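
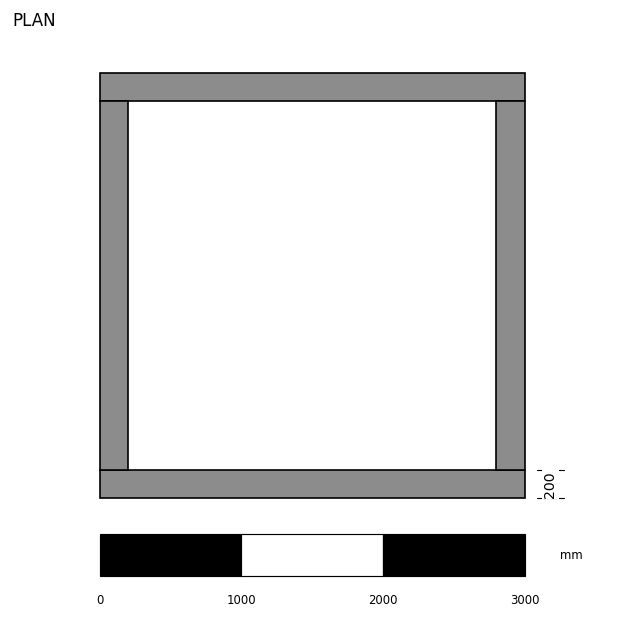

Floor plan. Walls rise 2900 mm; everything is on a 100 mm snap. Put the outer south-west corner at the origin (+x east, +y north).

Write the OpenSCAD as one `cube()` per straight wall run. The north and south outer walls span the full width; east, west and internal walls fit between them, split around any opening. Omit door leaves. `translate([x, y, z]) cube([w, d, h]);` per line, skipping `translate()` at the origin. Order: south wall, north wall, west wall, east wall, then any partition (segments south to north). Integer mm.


cube([3000, 200, 2900]);
translate([0, 2800, 0]) cube([3000, 200, 2900]);
translate([0, 200, 0]) cube([200, 2600, 2900]);
translate([2800, 200, 0]) cube([200, 2600, 2900]);


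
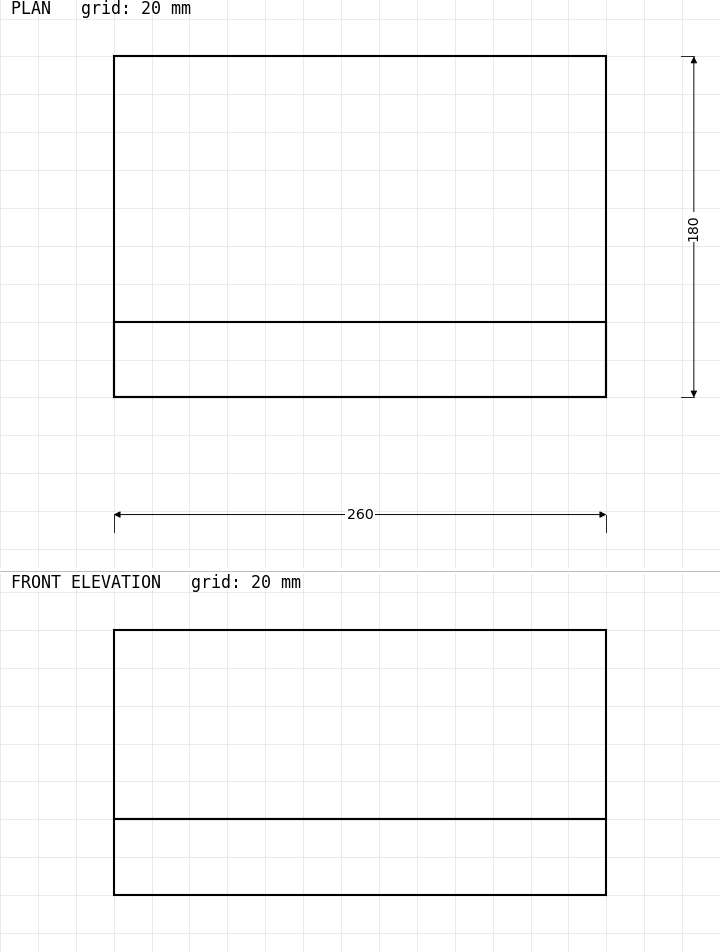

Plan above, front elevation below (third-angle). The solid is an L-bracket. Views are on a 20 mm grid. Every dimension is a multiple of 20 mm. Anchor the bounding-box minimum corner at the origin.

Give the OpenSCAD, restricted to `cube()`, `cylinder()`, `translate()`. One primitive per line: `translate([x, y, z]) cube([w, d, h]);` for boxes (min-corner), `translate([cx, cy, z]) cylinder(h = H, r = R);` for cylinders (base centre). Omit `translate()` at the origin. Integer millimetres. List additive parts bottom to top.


cube([260, 180, 40]);
translate([0, 0, 40]) cube([260, 40, 100]);


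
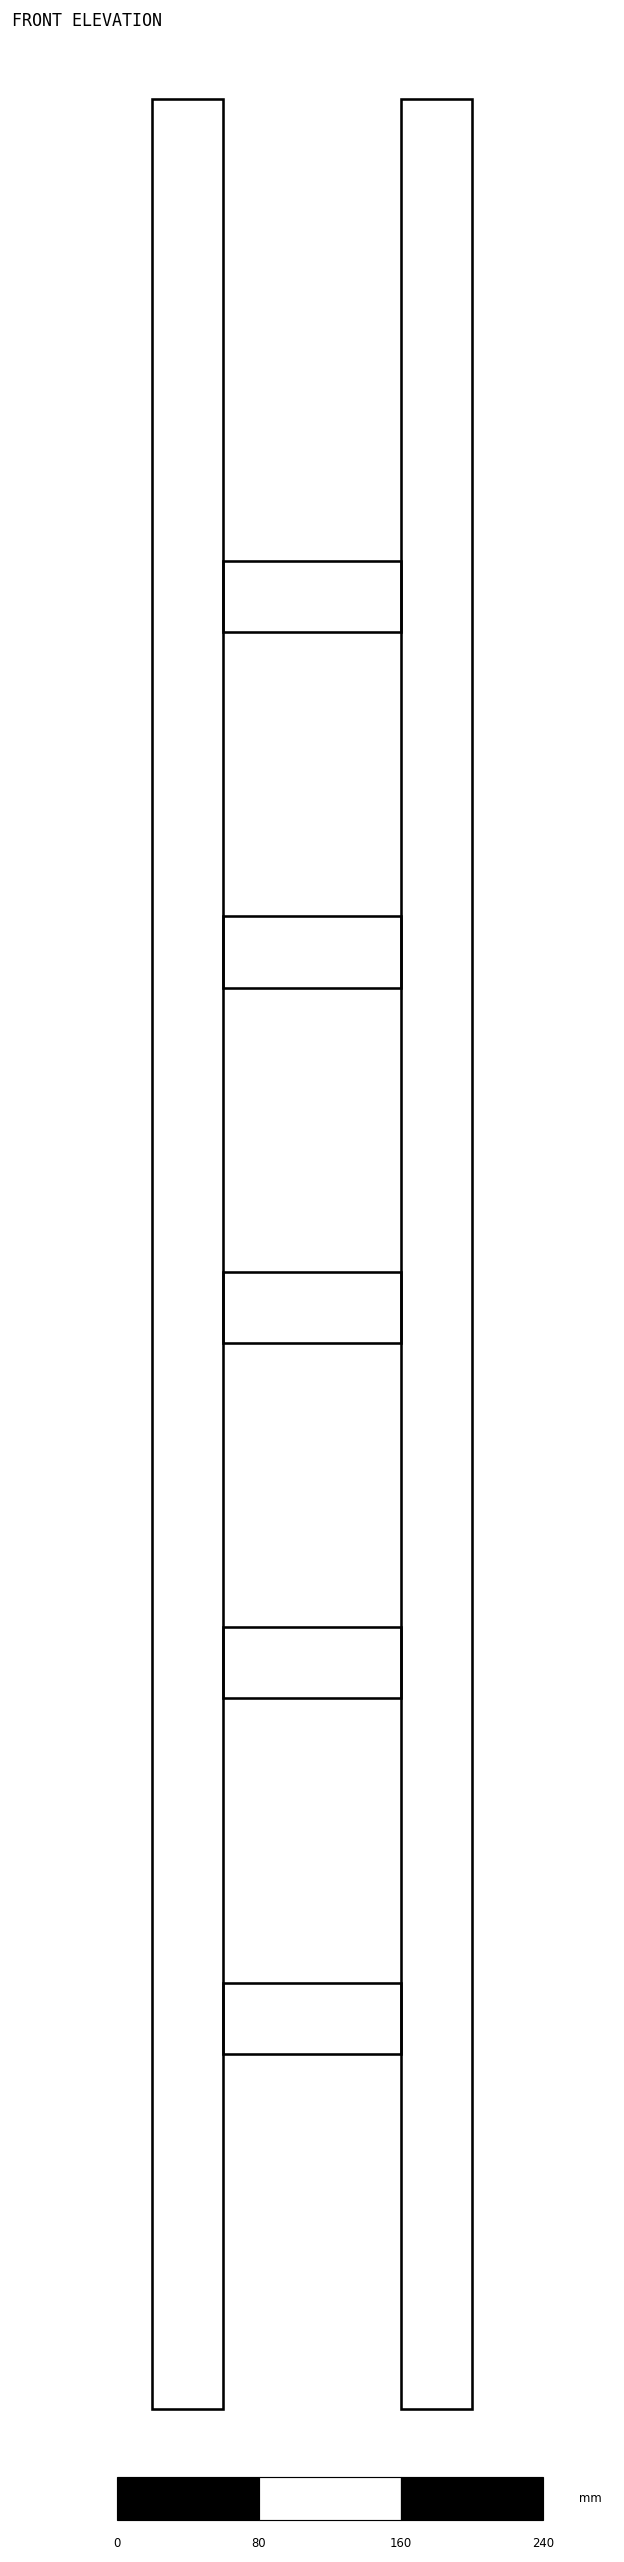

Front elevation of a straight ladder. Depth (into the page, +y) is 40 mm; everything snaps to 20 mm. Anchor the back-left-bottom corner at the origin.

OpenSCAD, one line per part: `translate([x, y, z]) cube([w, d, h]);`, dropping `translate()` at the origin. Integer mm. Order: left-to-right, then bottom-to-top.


cube([40, 40, 1300]);
translate([40, 0, 200]) cube([100, 40, 40]);
translate([40, 0, 400]) cube([100, 40, 40]);
translate([40, 0, 600]) cube([100, 40, 40]);
translate([40, 0, 800]) cube([100, 40, 40]);
translate([40, 0, 1000]) cube([100, 40, 40]);
translate([140, 0, 0]) cube([40, 40, 1300]);


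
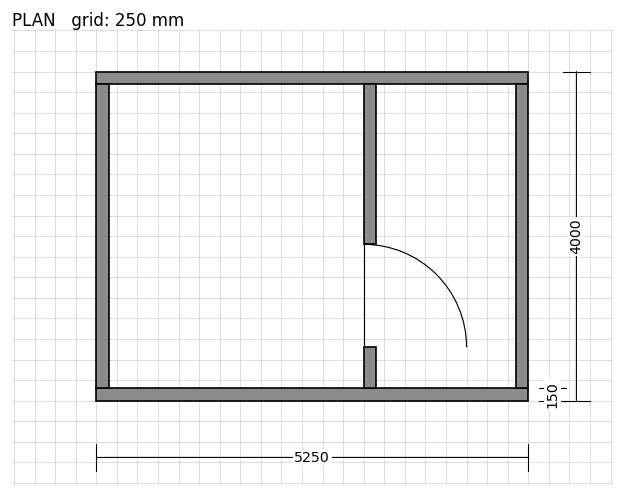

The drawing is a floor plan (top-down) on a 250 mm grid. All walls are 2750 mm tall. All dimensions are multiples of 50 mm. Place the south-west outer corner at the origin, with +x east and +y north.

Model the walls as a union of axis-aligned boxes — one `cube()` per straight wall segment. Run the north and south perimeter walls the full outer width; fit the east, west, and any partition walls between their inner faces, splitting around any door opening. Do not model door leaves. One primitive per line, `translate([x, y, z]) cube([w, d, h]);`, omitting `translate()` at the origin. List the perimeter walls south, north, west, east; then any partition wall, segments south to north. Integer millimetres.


cube([5250, 150, 2750]);
translate([0, 3850, 0]) cube([5250, 150, 2750]);
translate([0, 150, 0]) cube([150, 3700, 2750]);
translate([5100, 150, 0]) cube([150, 3700, 2750]);
translate([3250, 150, 0]) cube([150, 500, 2750]);
translate([3250, 1900, 0]) cube([150, 1950, 2750]);


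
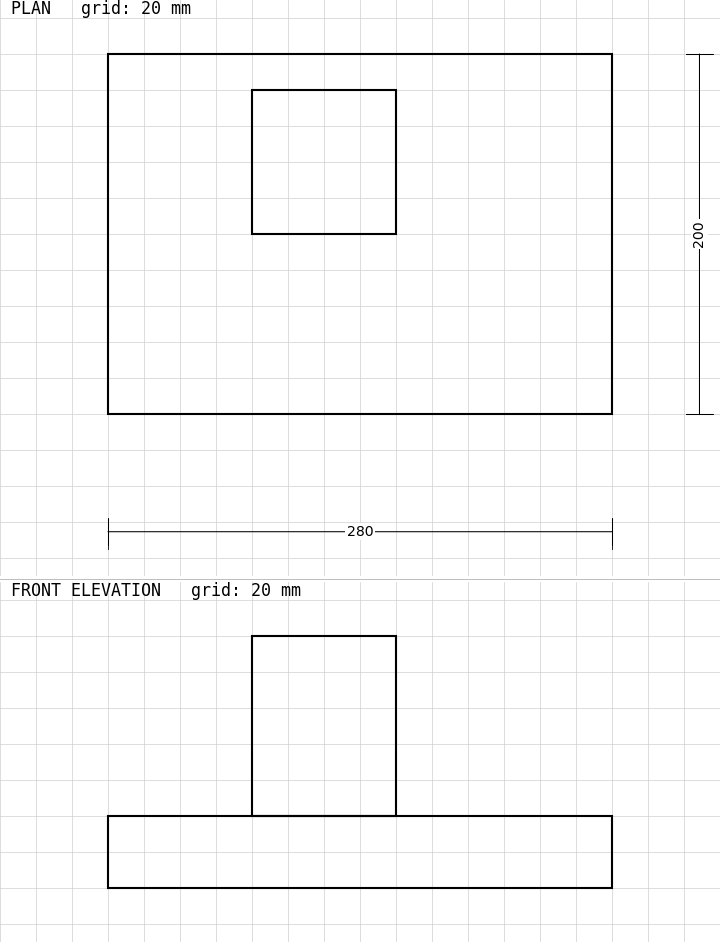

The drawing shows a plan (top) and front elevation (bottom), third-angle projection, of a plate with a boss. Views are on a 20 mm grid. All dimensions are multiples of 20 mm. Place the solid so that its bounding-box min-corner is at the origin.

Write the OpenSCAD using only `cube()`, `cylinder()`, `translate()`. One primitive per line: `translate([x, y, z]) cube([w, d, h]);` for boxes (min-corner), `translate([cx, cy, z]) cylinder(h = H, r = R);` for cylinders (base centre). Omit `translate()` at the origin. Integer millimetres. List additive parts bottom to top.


cube([280, 200, 40]);
translate([80, 100, 40]) cube([80, 80, 100]);


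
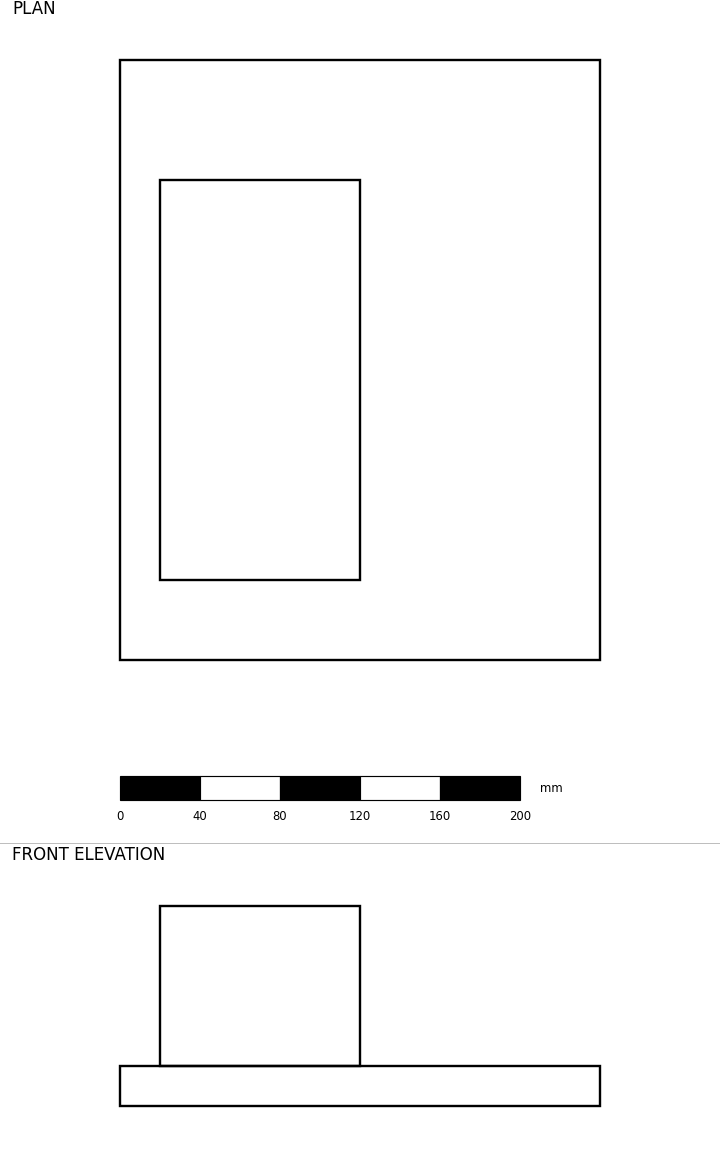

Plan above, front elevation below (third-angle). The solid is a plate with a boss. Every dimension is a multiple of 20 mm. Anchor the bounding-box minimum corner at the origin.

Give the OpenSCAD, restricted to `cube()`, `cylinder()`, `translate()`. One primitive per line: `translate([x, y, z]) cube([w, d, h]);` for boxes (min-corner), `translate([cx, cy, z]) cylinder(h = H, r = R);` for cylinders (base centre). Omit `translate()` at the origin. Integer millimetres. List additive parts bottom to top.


cube([240, 300, 20]);
translate([20, 40, 20]) cube([100, 200, 80]);


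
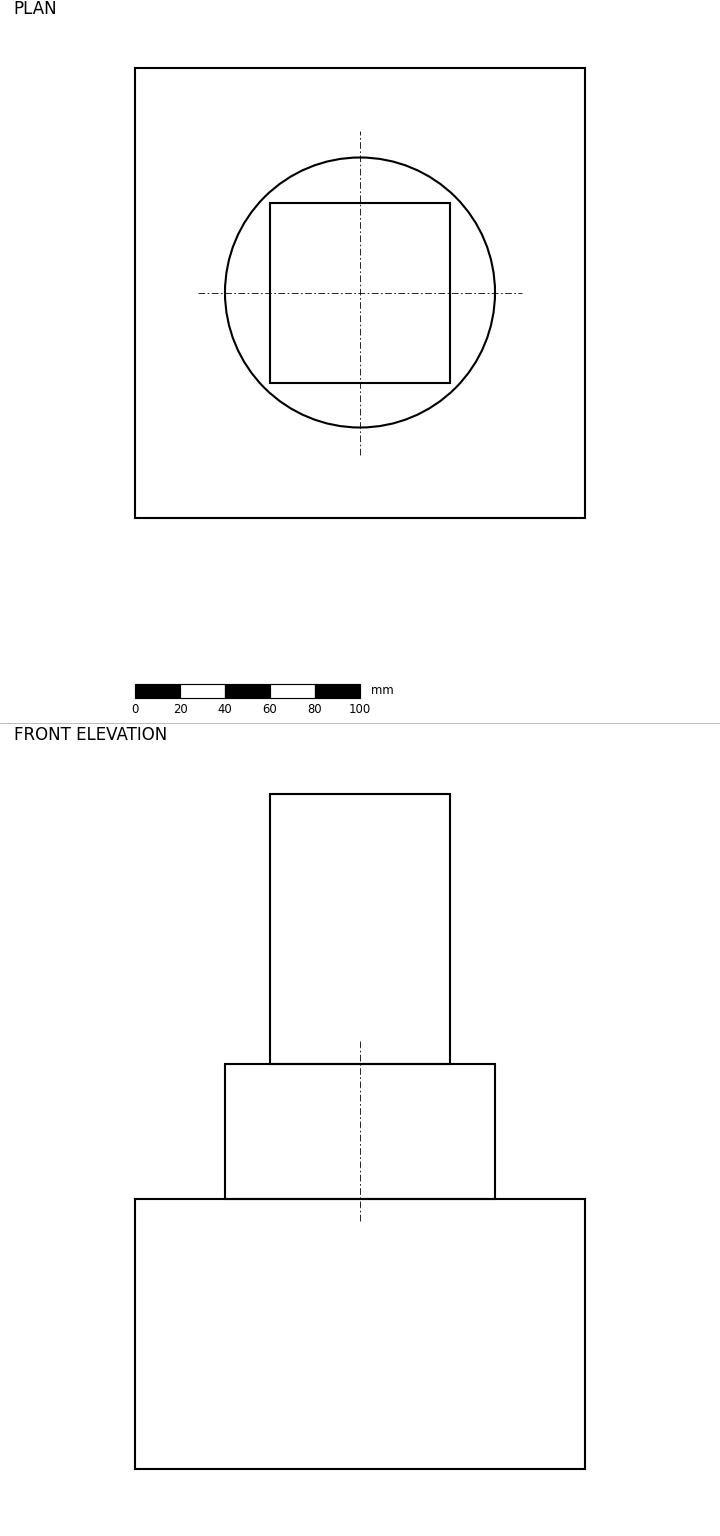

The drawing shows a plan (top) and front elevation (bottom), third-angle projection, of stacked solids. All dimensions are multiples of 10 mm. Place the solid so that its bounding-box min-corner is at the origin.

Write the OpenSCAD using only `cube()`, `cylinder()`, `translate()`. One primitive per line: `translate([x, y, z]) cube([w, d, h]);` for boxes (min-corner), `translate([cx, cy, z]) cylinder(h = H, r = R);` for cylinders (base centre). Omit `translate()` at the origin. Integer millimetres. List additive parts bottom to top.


cube([200, 200, 120]);
translate([100, 100, 120]) cylinder(h = 60, r = 60);
translate([60, 60, 180]) cube([80, 80, 120]);


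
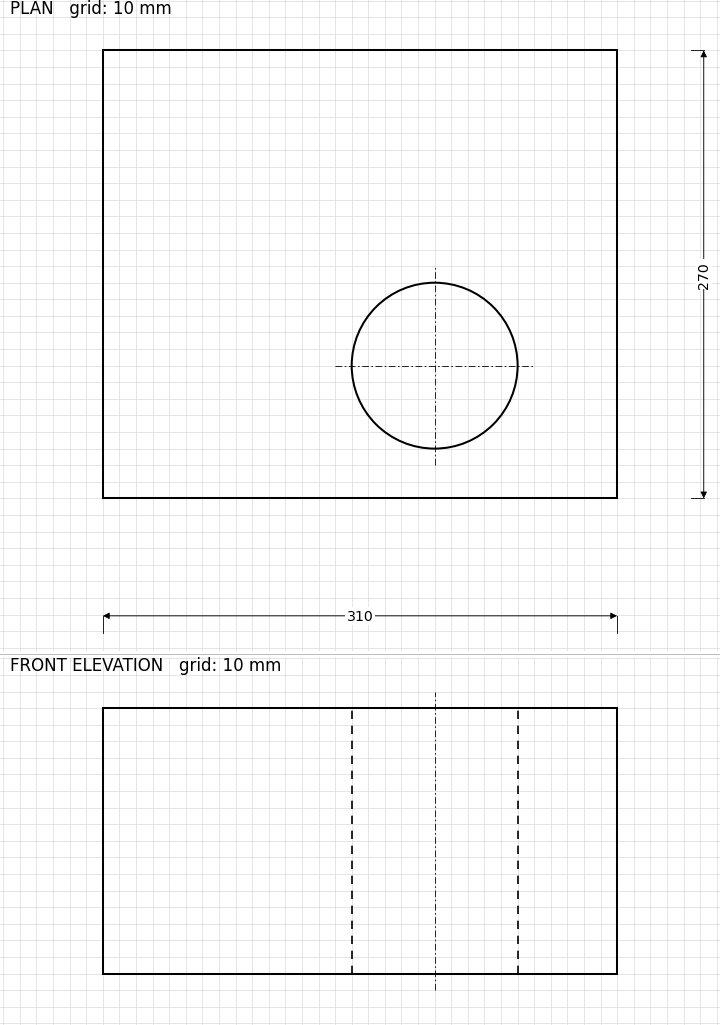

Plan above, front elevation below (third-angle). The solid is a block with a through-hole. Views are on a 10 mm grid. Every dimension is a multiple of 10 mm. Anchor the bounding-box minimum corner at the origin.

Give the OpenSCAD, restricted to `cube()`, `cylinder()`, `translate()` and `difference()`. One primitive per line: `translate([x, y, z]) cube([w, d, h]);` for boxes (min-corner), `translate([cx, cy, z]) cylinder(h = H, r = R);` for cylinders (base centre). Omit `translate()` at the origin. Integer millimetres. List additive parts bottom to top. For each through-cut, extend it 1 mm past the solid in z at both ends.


difference() {
  cube([310, 270, 160]);
  translate([200, 80, -1]) cylinder(h = 162, r = 50);
}


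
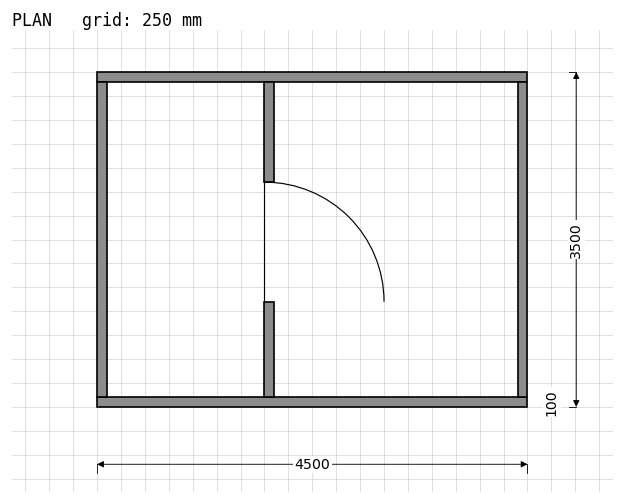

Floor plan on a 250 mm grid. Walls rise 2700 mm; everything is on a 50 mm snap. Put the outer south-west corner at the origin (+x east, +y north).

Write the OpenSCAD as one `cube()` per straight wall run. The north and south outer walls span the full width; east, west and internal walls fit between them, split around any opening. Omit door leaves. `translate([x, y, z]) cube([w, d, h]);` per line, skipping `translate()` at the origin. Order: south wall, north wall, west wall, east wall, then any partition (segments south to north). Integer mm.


cube([4500, 100, 2700]);
translate([0, 3400, 0]) cube([4500, 100, 2700]);
translate([0, 100, 0]) cube([100, 3300, 2700]);
translate([4400, 100, 0]) cube([100, 3300, 2700]);
translate([1750, 100, 0]) cube([100, 1000, 2700]);
translate([1750, 2350, 0]) cube([100, 1050, 2700]);


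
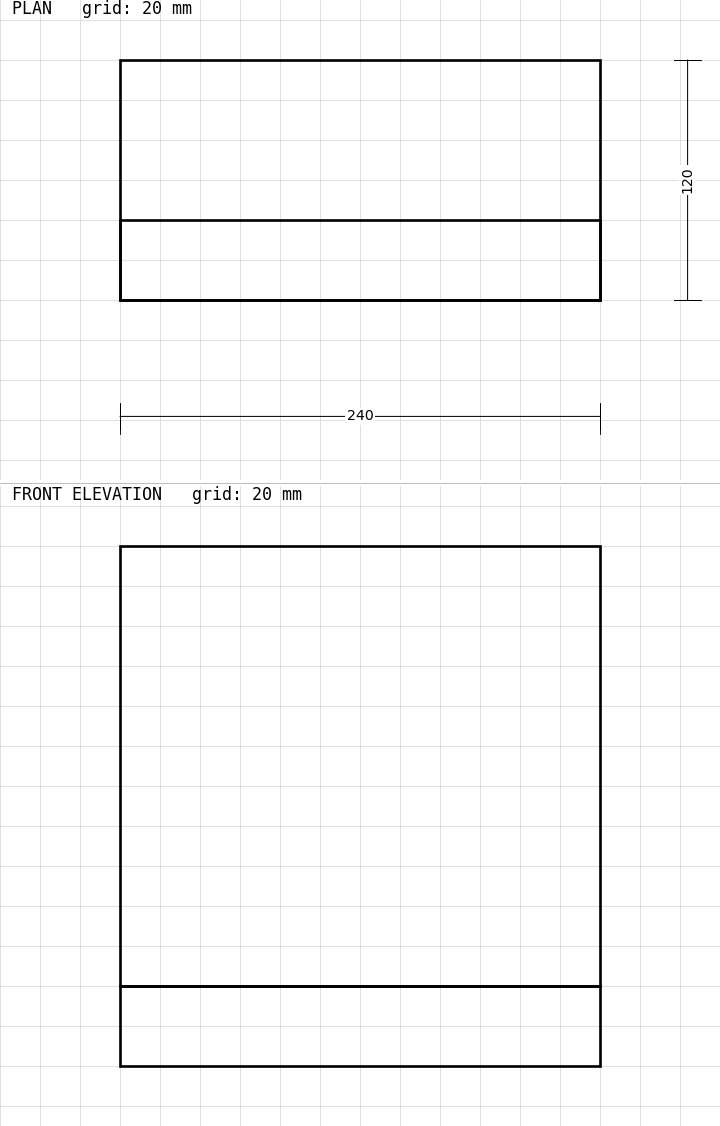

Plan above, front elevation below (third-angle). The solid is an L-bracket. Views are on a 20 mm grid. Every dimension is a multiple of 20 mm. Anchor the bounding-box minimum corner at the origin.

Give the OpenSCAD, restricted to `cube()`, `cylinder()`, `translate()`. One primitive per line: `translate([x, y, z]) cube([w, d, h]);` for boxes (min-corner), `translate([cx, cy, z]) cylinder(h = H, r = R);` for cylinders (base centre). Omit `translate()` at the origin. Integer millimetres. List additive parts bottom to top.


cube([240, 120, 40]);
translate([0, 0, 40]) cube([240, 40, 220]);


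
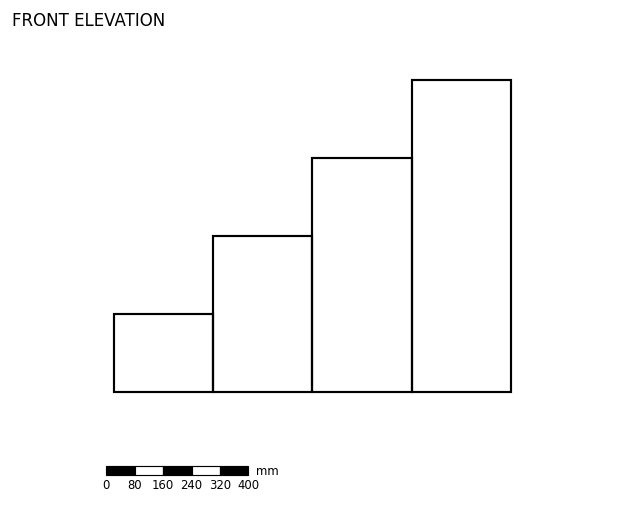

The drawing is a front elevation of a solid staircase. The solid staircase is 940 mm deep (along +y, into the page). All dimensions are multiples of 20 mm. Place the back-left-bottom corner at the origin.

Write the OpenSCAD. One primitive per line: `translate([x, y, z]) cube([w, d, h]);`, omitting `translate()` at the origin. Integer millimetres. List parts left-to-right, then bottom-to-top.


cube([280, 940, 220]);
translate([280, 0, 0]) cube([280, 940, 440]);
translate([560, 0, 0]) cube([280, 940, 660]);
translate([840, 0, 0]) cube([280, 940, 880]);


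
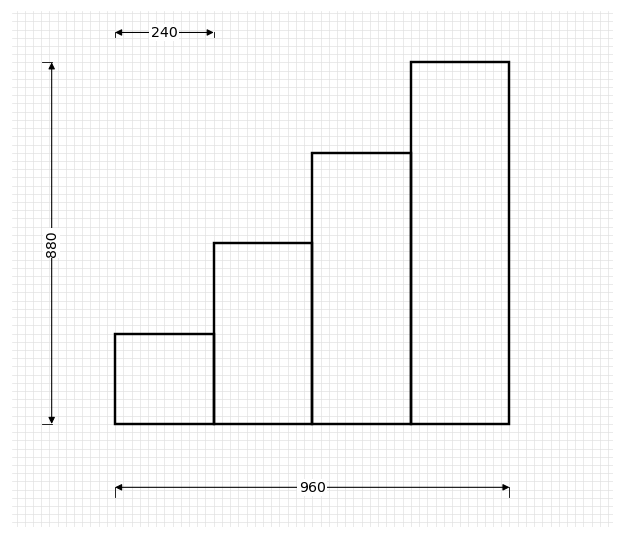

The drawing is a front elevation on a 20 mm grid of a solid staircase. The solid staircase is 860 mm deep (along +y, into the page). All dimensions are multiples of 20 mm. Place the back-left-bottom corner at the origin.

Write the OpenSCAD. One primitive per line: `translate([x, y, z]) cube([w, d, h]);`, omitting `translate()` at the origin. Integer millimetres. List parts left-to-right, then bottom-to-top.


cube([240, 860, 220]);
translate([240, 0, 0]) cube([240, 860, 440]);
translate([480, 0, 0]) cube([240, 860, 660]);
translate([720, 0, 0]) cube([240, 860, 880]);


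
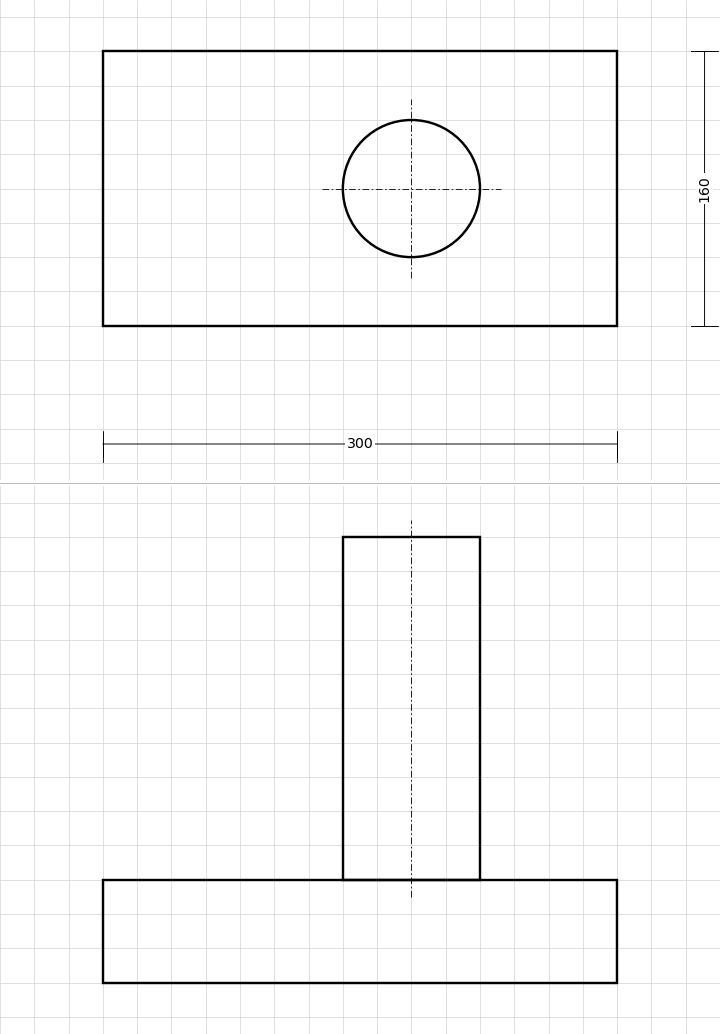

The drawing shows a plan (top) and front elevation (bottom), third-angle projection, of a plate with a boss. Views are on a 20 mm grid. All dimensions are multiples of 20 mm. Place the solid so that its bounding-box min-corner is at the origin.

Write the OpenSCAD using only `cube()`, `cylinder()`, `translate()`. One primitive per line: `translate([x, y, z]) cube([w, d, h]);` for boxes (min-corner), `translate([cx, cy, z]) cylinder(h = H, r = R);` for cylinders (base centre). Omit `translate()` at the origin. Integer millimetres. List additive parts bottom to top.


cube([300, 160, 60]);
translate([180, 80, 60]) cylinder(h = 200, r = 40);


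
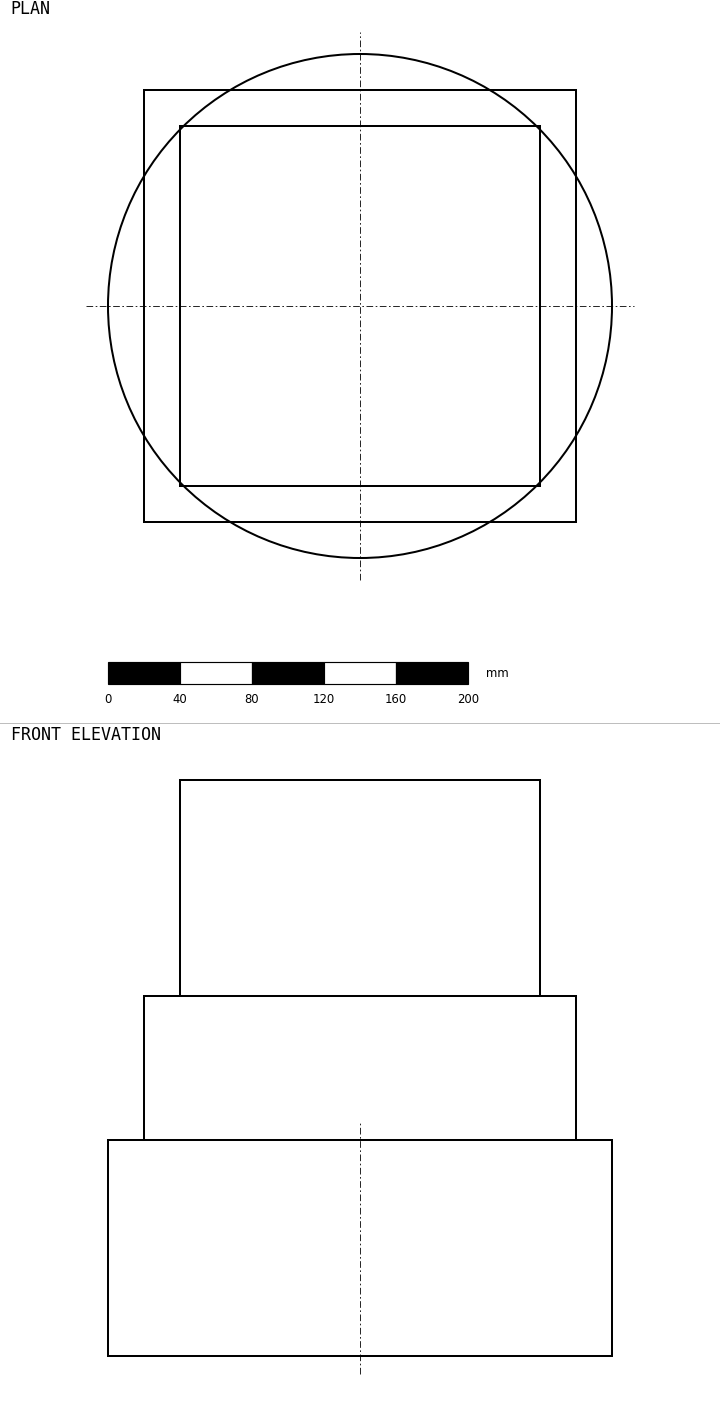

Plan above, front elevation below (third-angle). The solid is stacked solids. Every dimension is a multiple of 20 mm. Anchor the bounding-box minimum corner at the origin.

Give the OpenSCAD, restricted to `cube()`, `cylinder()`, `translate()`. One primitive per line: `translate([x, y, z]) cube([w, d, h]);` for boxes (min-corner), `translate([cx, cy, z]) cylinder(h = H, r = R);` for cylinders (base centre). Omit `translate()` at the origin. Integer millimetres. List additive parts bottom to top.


translate([140, 140, 0]) cylinder(h = 120, r = 140);
translate([20, 20, 120]) cube([240, 240, 80]);
translate([40, 40, 200]) cube([200, 200, 120]);


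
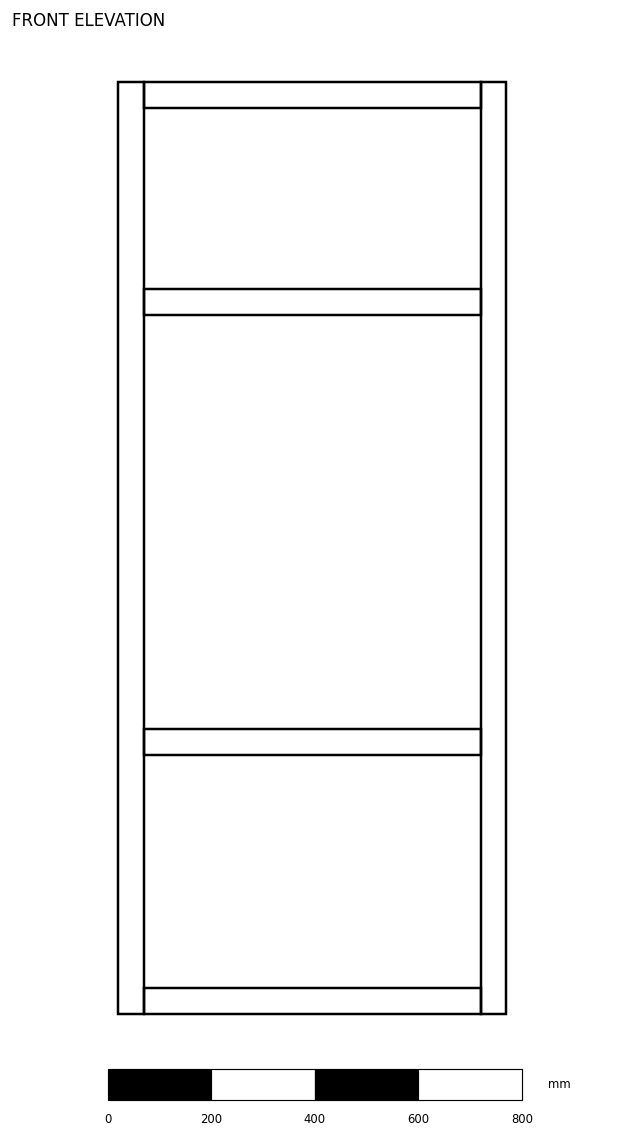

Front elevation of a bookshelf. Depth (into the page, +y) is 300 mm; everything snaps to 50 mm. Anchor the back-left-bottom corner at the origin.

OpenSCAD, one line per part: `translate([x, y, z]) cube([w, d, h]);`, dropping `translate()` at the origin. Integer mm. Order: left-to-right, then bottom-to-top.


cube([50, 300, 1800]);
translate([50, 0, 0]) cube([650, 300, 50]);
translate([50, 0, 500]) cube([650, 300, 50]);
translate([50, 0, 1350]) cube([650, 300, 50]);
translate([50, 0, 1750]) cube([650, 300, 50]);
translate([700, 0, 0]) cube([50, 300, 1800]);


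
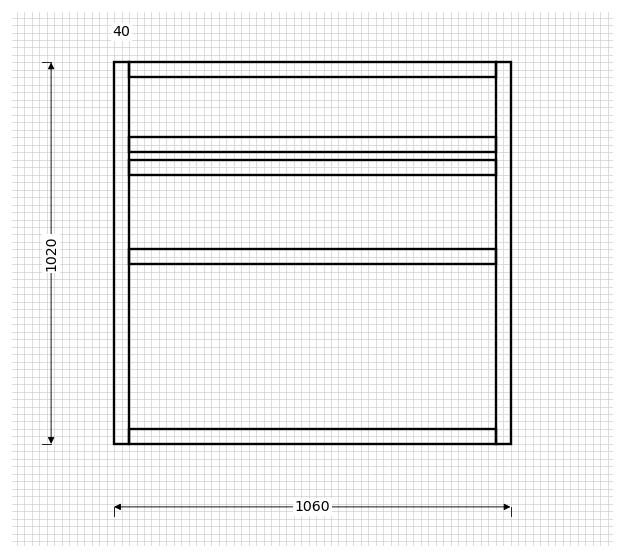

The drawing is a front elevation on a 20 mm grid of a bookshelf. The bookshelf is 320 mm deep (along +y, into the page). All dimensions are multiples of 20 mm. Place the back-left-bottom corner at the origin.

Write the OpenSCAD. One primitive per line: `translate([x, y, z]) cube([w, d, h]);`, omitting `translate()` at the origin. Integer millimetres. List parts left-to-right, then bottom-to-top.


cube([40, 320, 1020]);
translate([40, 0, 0]) cube([980, 320, 40]);
translate([40, 0, 480]) cube([980, 320, 40]);
translate([40, 0, 720]) cube([980, 320, 40]);
translate([40, 0, 780]) cube([980, 320, 40]);
translate([40, 0, 980]) cube([980, 320, 40]);
translate([1020, 0, 0]) cube([40, 320, 1020]);


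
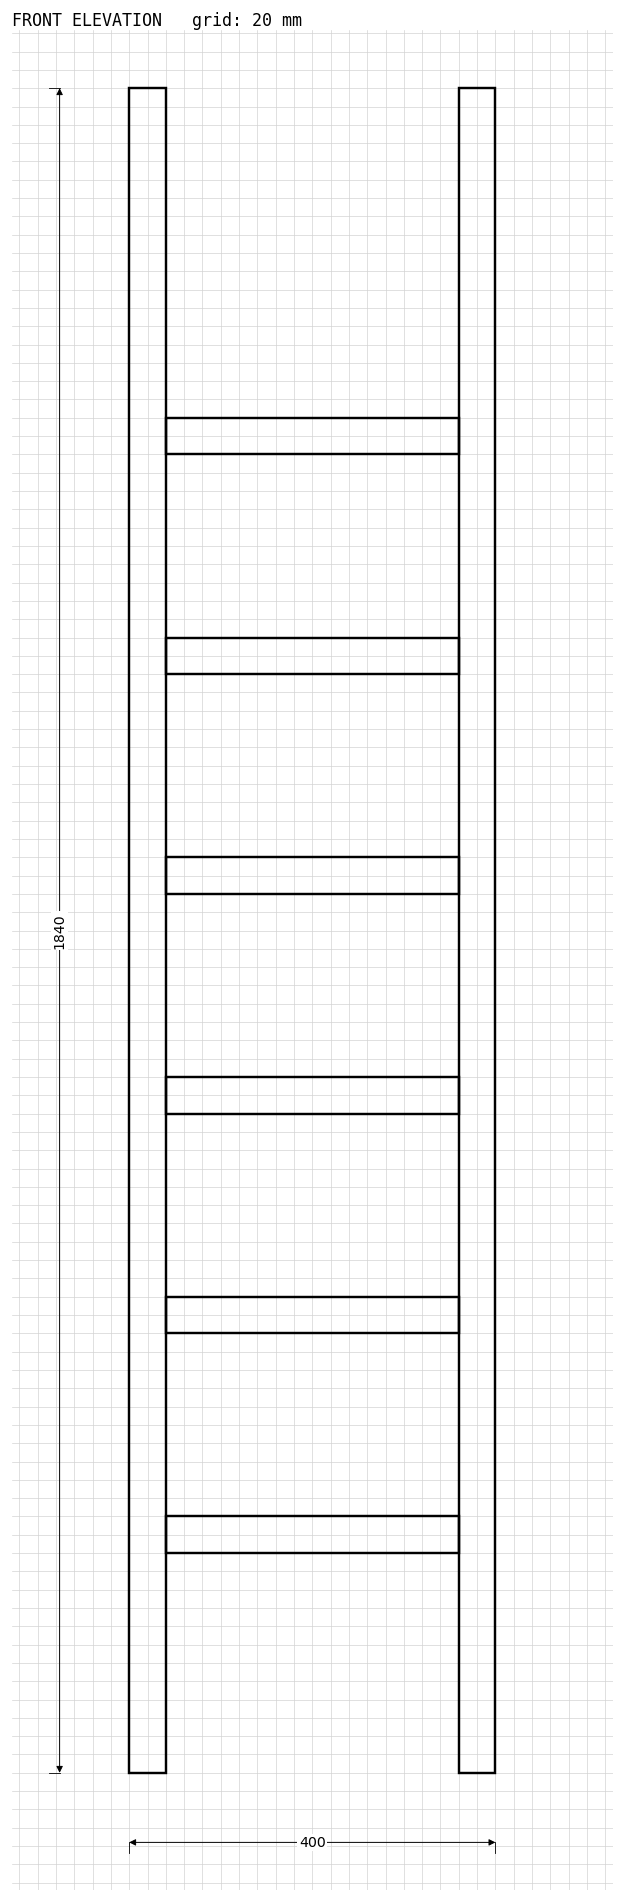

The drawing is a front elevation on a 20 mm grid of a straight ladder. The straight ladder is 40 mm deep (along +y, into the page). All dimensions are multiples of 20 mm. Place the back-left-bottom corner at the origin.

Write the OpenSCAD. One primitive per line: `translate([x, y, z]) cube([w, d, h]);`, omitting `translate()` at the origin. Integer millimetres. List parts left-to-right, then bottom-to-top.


cube([40, 40, 1840]);
translate([40, 0, 240]) cube([320, 40, 40]);
translate([40, 0, 480]) cube([320, 40, 40]);
translate([40, 0, 720]) cube([320, 40, 40]);
translate([40, 0, 960]) cube([320, 40, 40]);
translate([40, 0, 1200]) cube([320, 40, 40]);
translate([40, 0, 1440]) cube([320, 40, 40]);
translate([360, 0, 0]) cube([40, 40, 1840]);


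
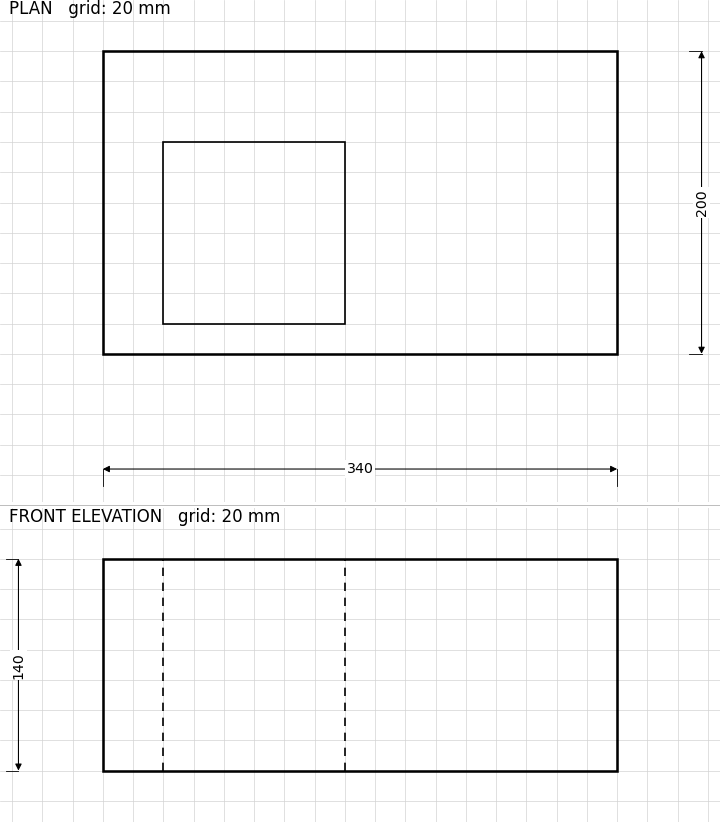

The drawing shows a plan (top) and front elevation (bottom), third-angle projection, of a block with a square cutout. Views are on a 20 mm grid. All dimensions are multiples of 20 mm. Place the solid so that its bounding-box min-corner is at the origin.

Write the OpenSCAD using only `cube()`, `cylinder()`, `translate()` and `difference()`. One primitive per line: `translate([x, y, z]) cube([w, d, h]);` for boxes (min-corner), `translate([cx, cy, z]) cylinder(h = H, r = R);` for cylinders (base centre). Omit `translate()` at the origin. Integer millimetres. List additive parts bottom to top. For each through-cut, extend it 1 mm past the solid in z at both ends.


difference() {
  cube([340, 200, 140]);
  translate([40, 20, -1]) cube([120, 120, 142]);
}


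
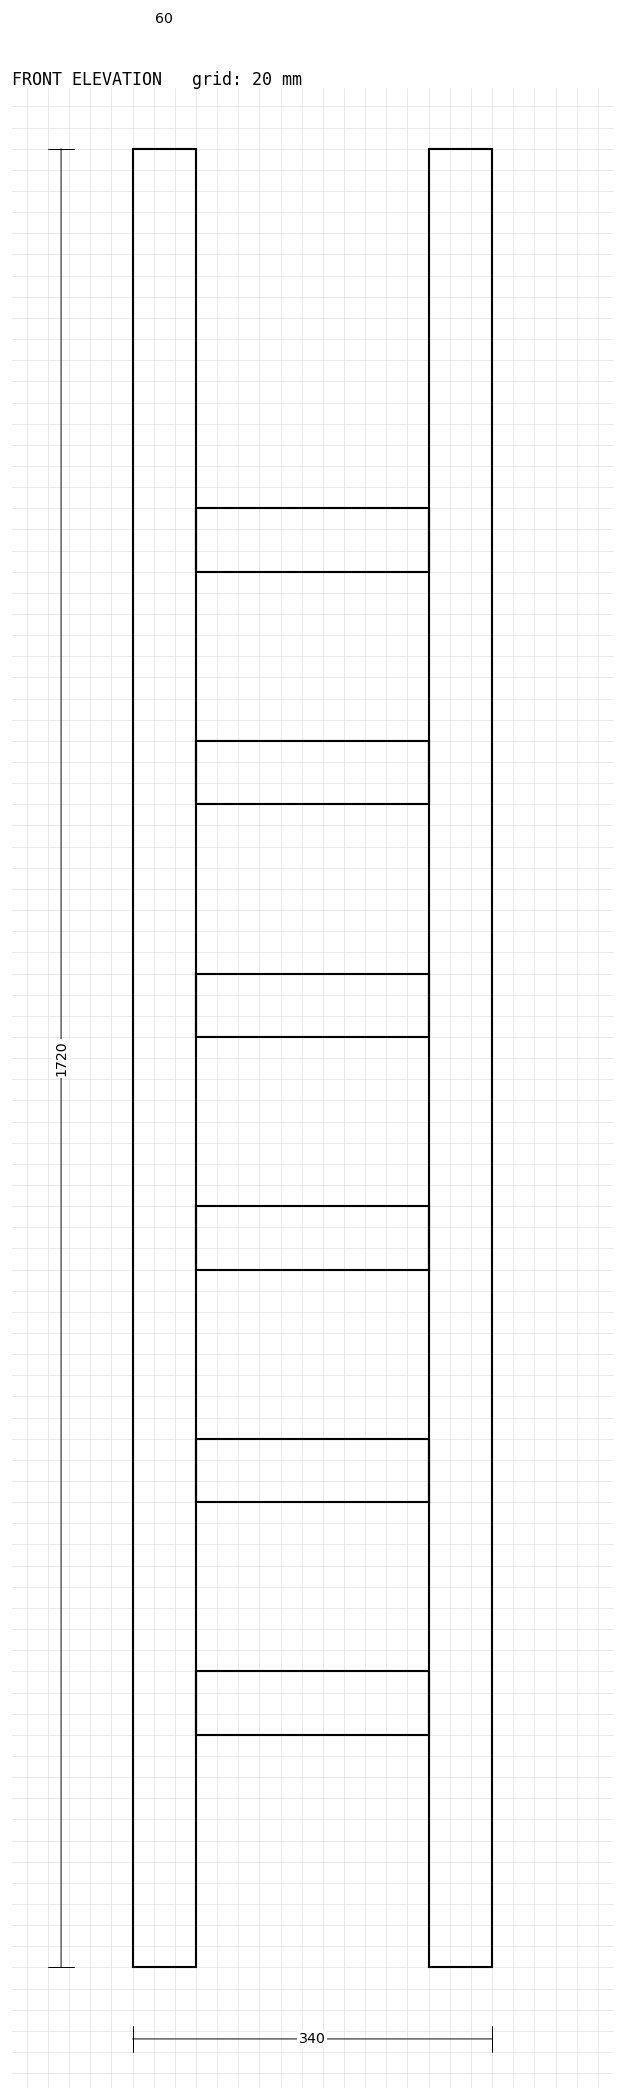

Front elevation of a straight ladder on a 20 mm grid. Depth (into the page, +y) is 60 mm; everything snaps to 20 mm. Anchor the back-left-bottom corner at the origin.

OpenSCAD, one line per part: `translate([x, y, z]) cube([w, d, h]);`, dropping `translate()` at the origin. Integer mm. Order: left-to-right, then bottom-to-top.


cube([60, 60, 1720]);
translate([60, 0, 220]) cube([220, 60, 60]);
translate([60, 0, 440]) cube([220, 60, 60]);
translate([60, 0, 660]) cube([220, 60, 60]);
translate([60, 0, 880]) cube([220, 60, 60]);
translate([60, 0, 1100]) cube([220, 60, 60]);
translate([60, 0, 1320]) cube([220, 60, 60]);
translate([280, 0, 0]) cube([60, 60, 1720]);


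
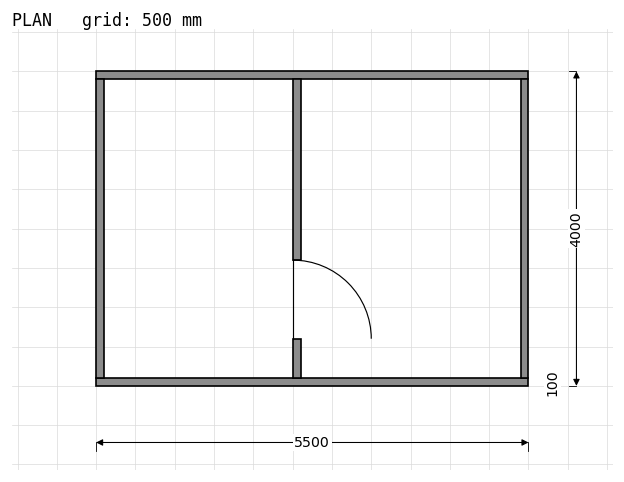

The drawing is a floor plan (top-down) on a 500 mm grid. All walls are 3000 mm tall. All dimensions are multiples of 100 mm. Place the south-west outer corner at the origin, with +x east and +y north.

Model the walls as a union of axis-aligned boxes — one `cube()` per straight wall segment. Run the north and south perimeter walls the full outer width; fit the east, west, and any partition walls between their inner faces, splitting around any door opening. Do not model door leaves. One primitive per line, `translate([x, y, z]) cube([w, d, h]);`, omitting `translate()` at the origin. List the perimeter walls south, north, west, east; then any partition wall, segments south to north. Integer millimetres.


cube([5500, 100, 3000]);
translate([0, 3900, 0]) cube([5500, 100, 3000]);
translate([0, 100, 0]) cube([100, 3800, 3000]);
translate([5400, 100, 0]) cube([100, 3800, 3000]);
translate([2500, 100, 0]) cube([100, 500, 3000]);
translate([2500, 1600, 0]) cube([100, 2300, 3000]);


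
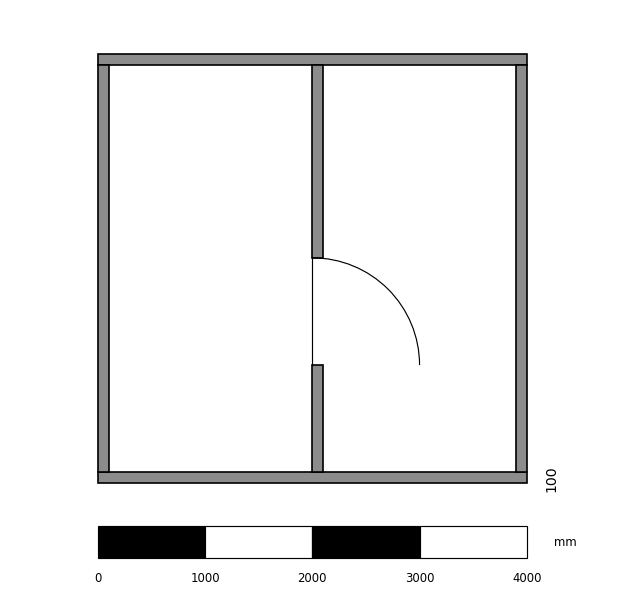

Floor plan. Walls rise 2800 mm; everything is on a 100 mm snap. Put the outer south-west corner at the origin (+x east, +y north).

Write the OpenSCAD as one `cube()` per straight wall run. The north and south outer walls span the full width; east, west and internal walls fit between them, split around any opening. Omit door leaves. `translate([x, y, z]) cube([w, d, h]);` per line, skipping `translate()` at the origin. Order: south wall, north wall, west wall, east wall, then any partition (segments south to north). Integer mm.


cube([4000, 100, 2800]);
translate([0, 3900, 0]) cube([4000, 100, 2800]);
translate([0, 100, 0]) cube([100, 3800, 2800]);
translate([3900, 100, 0]) cube([100, 3800, 2800]);
translate([2000, 100, 0]) cube([100, 1000, 2800]);
translate([2000, 2100, 0]) cube([100, 1800, 2800]);


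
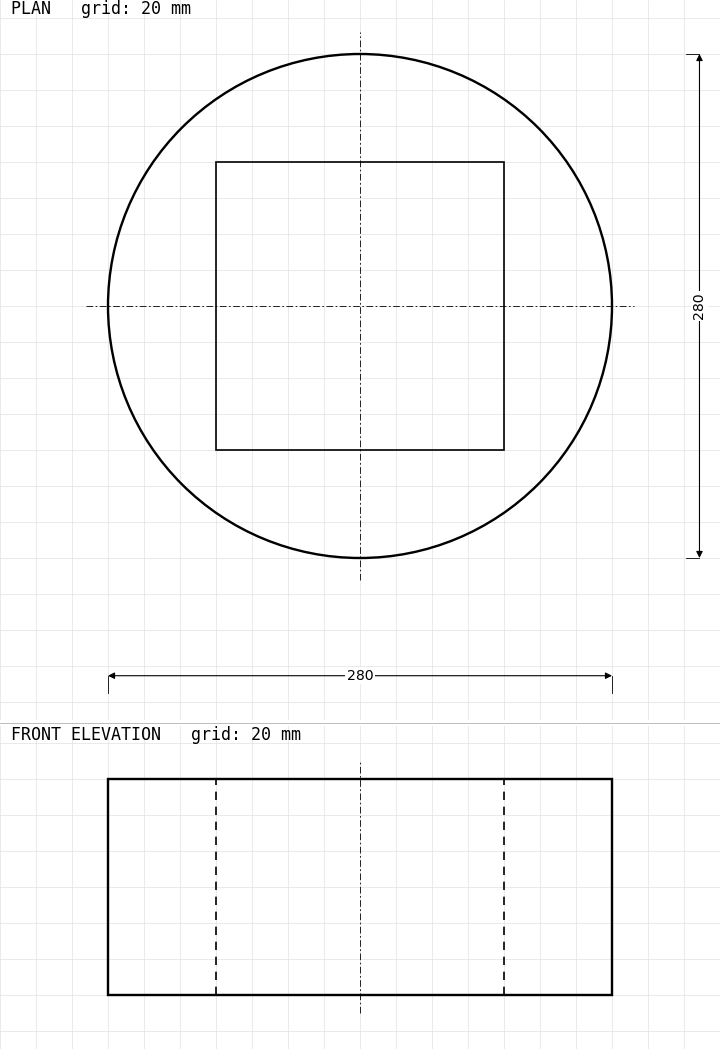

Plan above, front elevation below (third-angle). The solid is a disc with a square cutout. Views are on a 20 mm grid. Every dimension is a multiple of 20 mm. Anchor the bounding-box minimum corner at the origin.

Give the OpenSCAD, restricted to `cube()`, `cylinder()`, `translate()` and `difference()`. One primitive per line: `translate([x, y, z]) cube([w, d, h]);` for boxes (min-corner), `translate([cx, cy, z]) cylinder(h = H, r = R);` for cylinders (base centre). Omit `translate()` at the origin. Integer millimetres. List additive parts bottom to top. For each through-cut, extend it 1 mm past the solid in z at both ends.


difference() {
  translate([140, 140, 0]) cylinder(h = 120, r = 140);
  translate([60, 60, -1]) cube([160, 160, 122]);
}


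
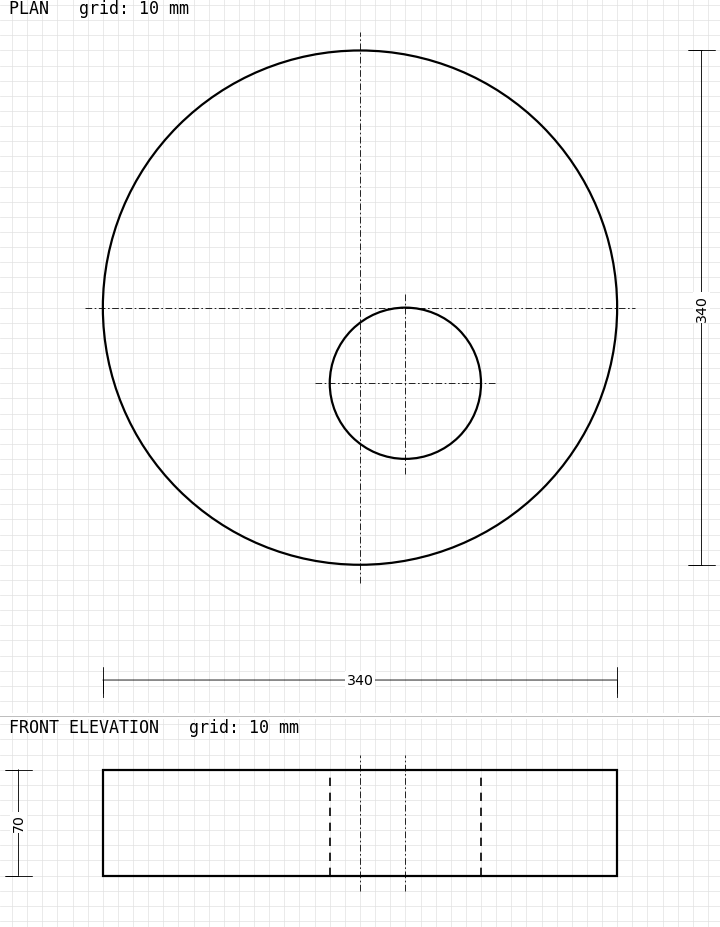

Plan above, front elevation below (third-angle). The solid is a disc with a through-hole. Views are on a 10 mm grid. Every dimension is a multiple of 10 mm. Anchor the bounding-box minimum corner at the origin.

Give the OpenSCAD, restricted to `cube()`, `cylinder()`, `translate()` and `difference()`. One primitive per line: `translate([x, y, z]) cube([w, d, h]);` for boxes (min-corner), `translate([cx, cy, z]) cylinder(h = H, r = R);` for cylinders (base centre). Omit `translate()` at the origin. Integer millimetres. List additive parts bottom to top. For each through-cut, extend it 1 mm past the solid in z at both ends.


difference() {
  translate([170, 170, 0]) cylinder(h = 70, r = 170);
  translate([200, 120, -1]) cylinder(h = 72, r = 50);
}


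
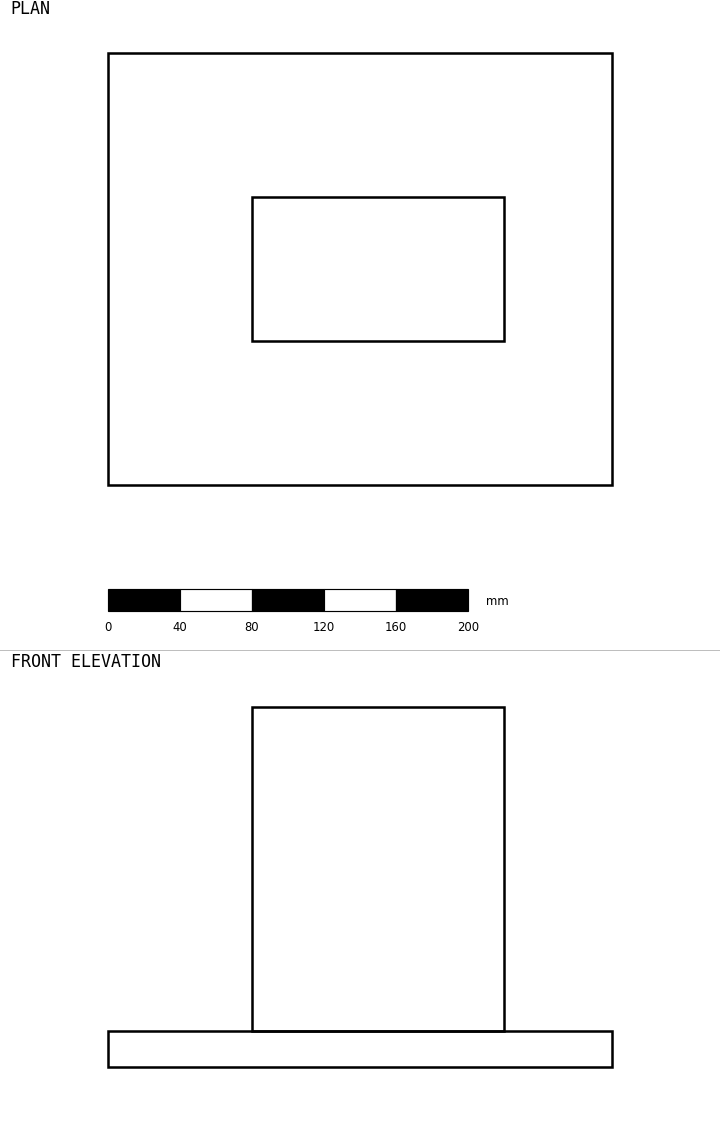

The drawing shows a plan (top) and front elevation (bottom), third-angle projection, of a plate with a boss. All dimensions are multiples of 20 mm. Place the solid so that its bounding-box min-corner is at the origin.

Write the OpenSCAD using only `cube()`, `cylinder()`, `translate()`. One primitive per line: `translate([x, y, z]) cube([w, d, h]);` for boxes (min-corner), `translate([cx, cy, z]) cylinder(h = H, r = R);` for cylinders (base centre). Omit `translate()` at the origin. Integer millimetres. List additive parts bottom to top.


cube([280, 240, 20]);
translate([80, 80, 20]) cube([140, 80, 180]);


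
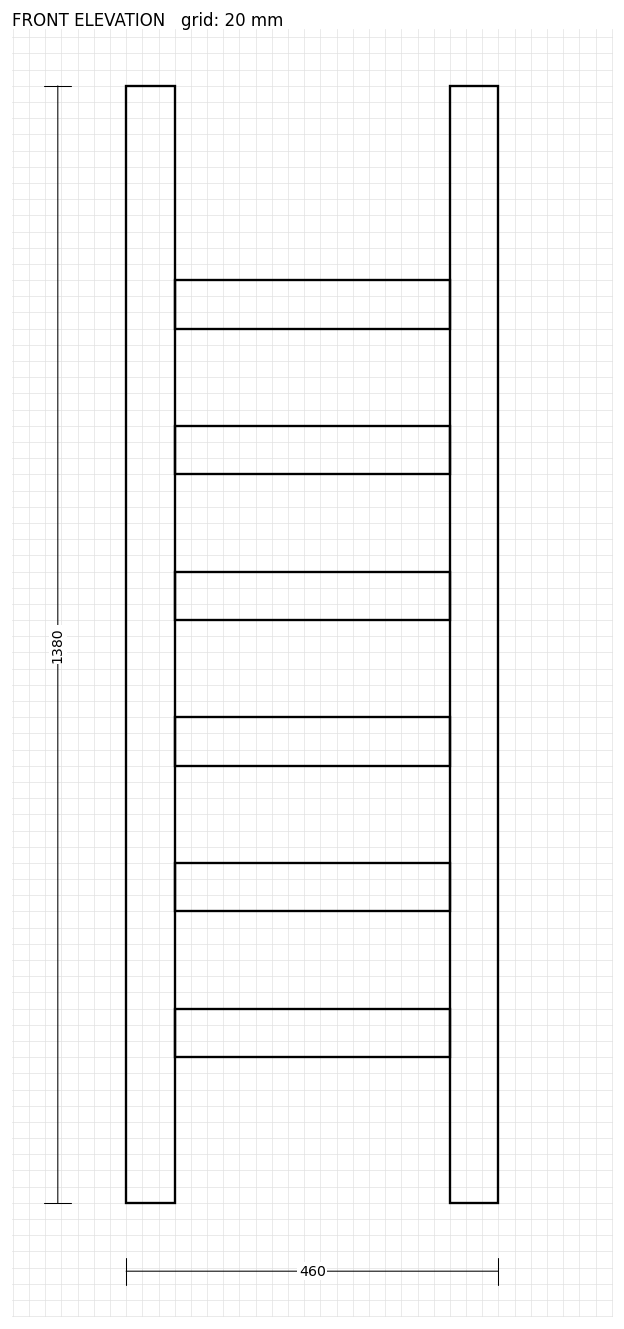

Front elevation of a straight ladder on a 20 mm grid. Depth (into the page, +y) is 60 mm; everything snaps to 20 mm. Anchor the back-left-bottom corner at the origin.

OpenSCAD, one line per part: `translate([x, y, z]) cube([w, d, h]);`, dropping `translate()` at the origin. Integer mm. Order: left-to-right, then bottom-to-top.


cube([60, 60, 1380]);
translate([60, 0, 180]) cube([340, 60, 60]);
translate([60, 0, 360]) cube([340, 60, 60]);
translate([60, 0, 540]) cube([340, 60, 60]);
translate([60, 0, 720]) cube([340, 60, 60]);
translate([60, 0, 900]) cube([340, 60, 60]);
translate([60, 0, 1080]) cube([340, 60, 60]);
translate([400, 0, 0]) cube([60, 60, 1380]);


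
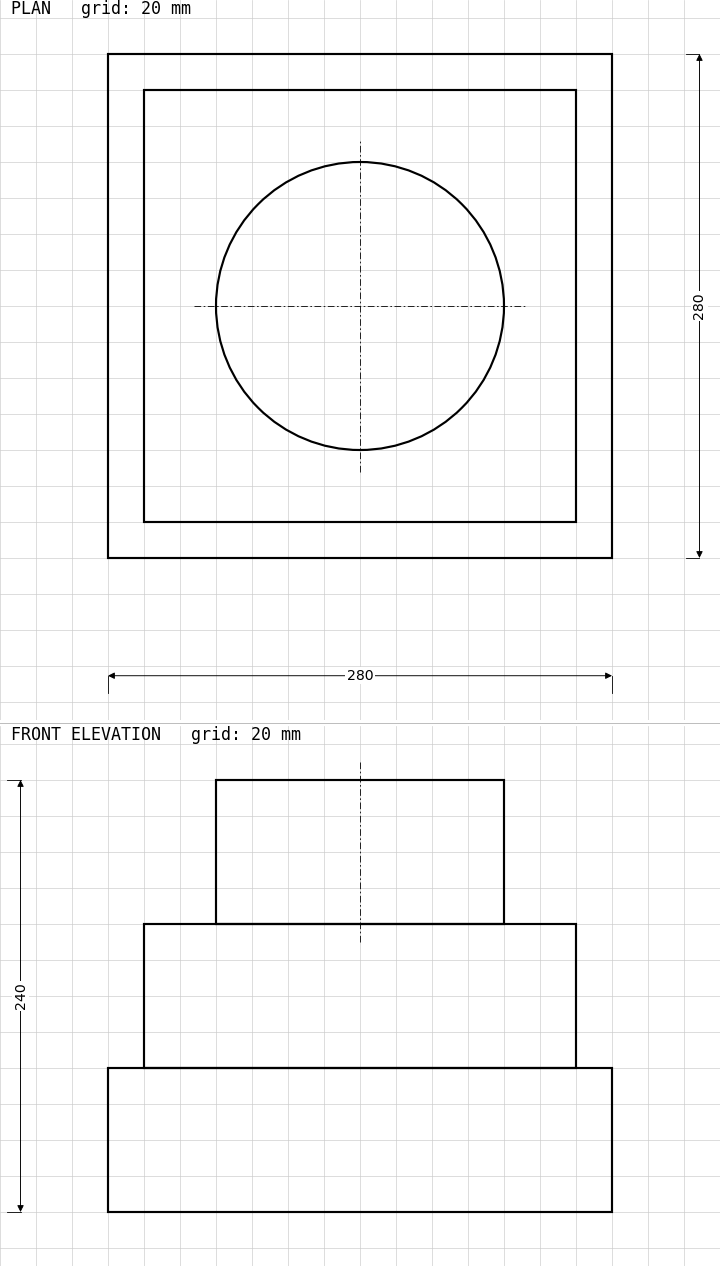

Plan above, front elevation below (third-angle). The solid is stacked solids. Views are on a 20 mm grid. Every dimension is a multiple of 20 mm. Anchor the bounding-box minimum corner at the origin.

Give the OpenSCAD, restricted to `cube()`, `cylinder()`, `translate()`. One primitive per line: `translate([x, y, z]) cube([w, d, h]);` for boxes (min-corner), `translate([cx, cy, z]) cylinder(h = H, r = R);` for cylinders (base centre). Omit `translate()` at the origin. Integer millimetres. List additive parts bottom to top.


cube([280, 280, 80]);
translate([20, 20, 80]) cube([240, 240, 80]);
translate([140, 140, 160]) cylinder(h = 80, r = 80);


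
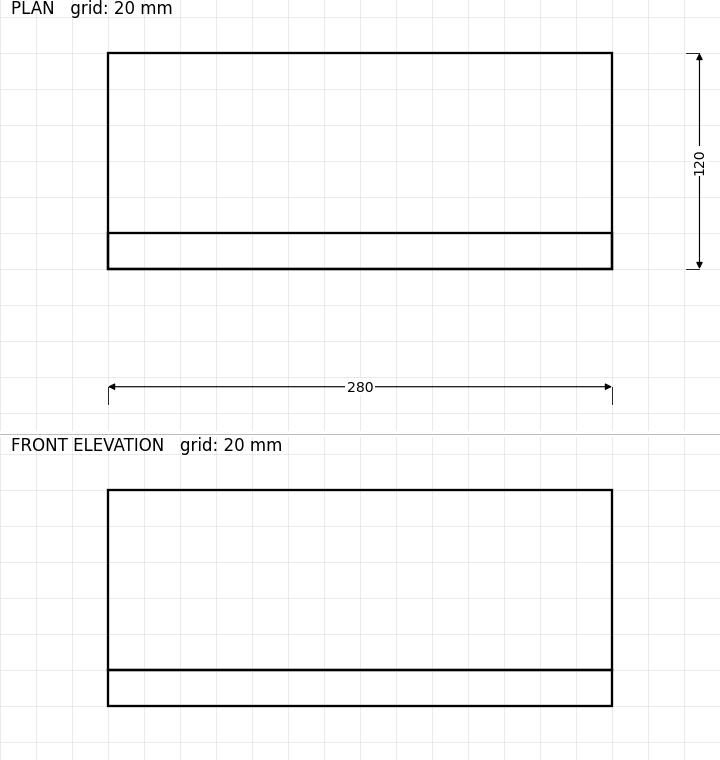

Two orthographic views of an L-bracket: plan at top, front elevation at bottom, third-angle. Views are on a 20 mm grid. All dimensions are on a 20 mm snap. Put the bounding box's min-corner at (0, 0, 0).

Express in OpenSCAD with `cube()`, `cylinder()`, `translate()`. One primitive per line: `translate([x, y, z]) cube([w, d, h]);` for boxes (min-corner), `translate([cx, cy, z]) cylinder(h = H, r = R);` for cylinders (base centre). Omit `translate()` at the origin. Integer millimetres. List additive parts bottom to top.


cube([280, 120, 20]);
translate([0, 0, 20]) cube([280, 20, 100]);


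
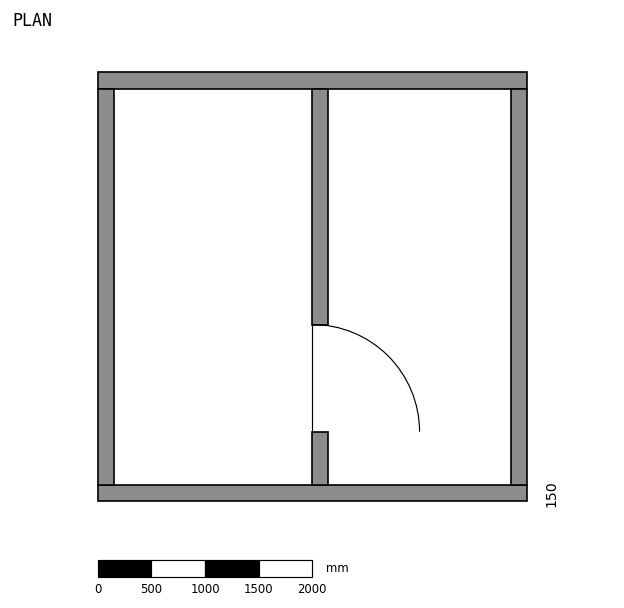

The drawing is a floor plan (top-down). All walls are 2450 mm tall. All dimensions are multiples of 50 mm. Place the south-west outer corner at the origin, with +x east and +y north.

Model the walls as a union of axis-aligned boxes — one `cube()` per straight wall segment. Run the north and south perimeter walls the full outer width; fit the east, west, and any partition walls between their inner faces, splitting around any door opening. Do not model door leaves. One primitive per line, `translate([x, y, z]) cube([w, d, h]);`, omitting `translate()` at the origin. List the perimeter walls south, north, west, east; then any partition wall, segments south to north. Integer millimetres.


cube([4000, 150, 2450]);
translate([0, 3850, 0]) cube([4000, 150, 2450]);
translate([0, 150, 0]) cube([150, 3700, 2450]);
translate([3850, 150, 0]) cube([150, 3700, 2450]);
translate([2000, 150, 0]) cube([150, 500, 2450]);
translate([2000, 1650, 0]) cube([150, 2200, 2450]);


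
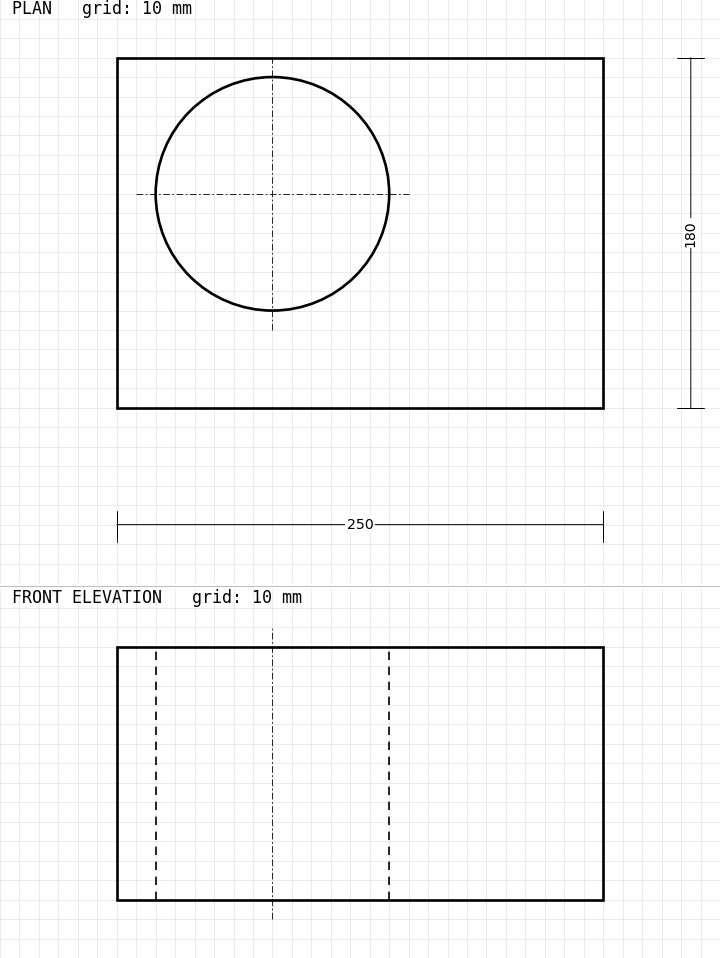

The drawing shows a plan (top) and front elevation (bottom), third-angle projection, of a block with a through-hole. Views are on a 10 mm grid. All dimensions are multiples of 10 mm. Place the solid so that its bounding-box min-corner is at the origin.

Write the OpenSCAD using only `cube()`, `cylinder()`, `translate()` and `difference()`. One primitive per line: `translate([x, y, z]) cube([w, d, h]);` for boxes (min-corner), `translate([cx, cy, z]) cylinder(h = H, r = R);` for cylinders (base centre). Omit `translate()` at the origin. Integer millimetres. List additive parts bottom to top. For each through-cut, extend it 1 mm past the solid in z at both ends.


difference() {
  cube([250, 180, 130]);
  translate([80, 110, -1]) cylinder(h = 132, r = 60);
}


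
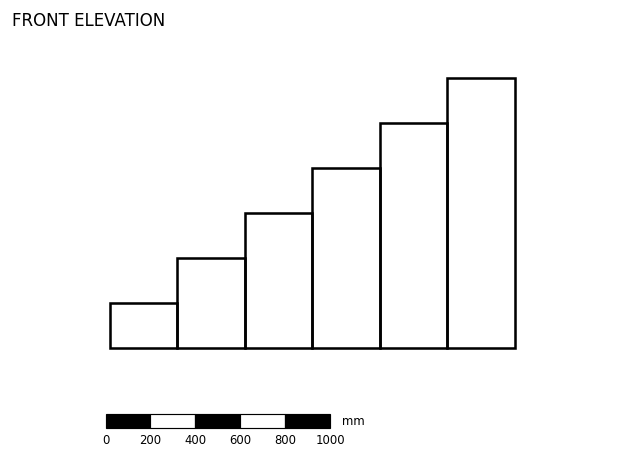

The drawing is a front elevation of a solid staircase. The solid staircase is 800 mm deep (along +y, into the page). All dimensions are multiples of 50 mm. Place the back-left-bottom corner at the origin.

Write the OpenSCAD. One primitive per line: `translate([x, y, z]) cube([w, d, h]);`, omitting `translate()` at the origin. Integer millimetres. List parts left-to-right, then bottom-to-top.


cube([300, 800, 200]);
translate([300, 0, 0]) cube([300, 800, 400]);
translate([600, 0, 0]) cube([300, 800, 600]);
translate([900, 0, 0]) cube([300, 800, 800]);
translate([1200, 0, 0]) cube([300, 800, 1000]);
translate([1500, 0, 0]) cube([300, 800, 1200]);


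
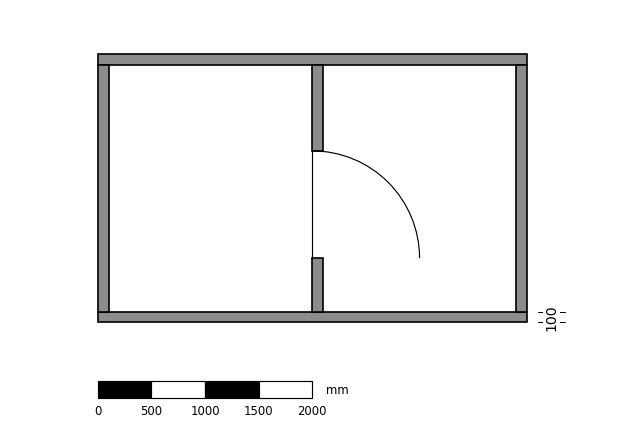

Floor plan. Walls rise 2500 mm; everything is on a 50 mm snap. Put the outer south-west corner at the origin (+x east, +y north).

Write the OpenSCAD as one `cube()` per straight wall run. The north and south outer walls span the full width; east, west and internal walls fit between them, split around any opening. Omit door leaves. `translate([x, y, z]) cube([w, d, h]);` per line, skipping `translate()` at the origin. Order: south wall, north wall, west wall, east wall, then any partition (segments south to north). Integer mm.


cube([4000, 100, 2500]);
translate([0, 2400, 0]) cube([4000, 100, 2500]);
translate([0, 100, 0]) cube([100, 2300, 2500]);
translate([3900, 100, 0]) cube([100, 2300, 2500]);
translate([2000, 100, 0]) cube([100, 500, 2500]);
translate([2000, 1600, 0]) cube([100, 800, 2500]);


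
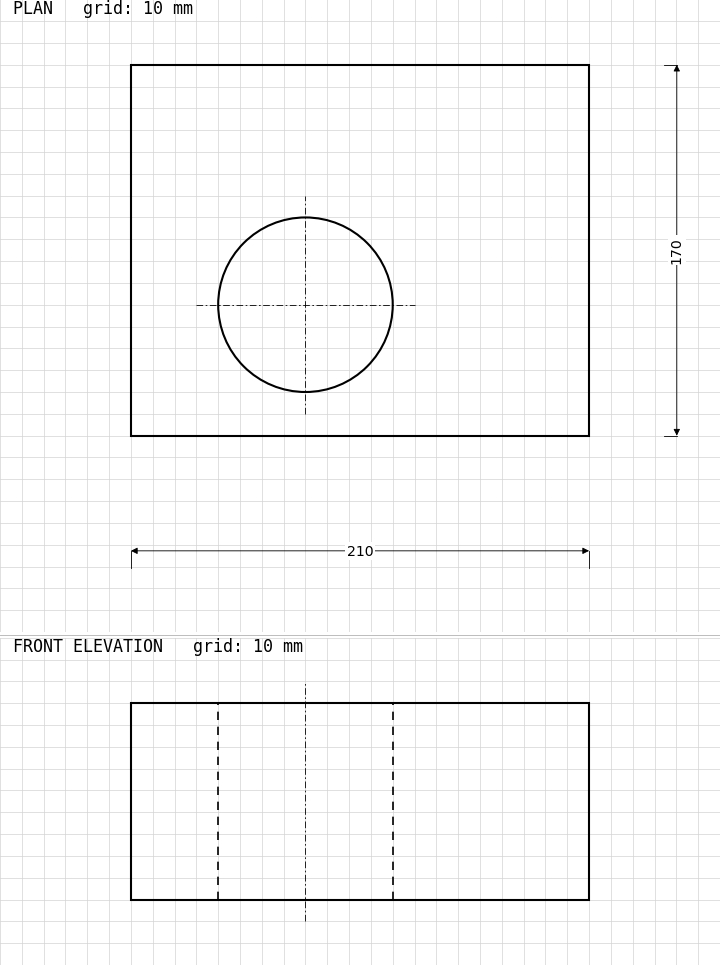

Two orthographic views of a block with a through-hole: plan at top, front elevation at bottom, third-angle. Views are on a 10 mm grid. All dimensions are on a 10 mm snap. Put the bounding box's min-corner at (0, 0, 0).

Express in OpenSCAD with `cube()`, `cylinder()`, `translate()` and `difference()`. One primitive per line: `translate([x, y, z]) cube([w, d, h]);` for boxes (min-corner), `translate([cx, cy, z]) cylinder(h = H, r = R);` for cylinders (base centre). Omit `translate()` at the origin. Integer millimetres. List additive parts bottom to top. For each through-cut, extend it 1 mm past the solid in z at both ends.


difference() {
  cube([210, 170, 90]);
  translate([80, 60, -1]) cylinder(h = 92, r = 40);
}


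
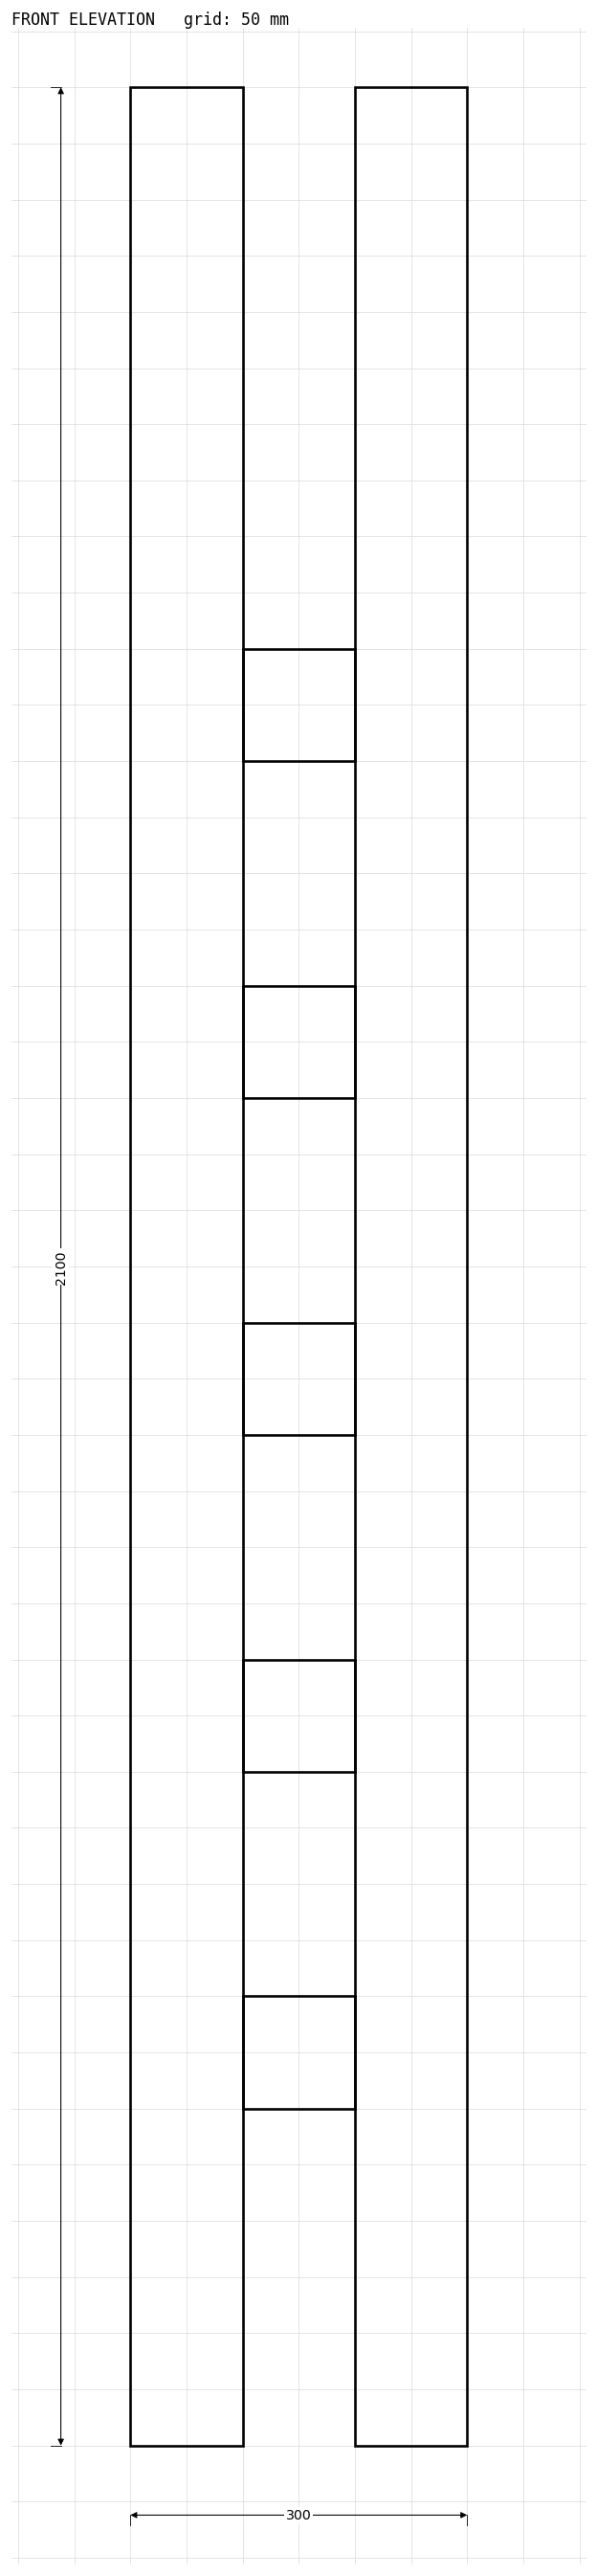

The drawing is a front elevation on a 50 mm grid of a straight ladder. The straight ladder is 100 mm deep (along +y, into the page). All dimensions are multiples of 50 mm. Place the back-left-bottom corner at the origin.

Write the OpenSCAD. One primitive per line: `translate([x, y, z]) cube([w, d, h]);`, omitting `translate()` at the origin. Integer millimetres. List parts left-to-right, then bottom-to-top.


cube([100, 100, 2100]);
translate([100, 0, 300]) cube([100, 100, 100]);
translate([100, 0, 600]) cube([100, 100, 100]);
translate([100, 0, 900]) cube([100, 100, 100]);
translate([100, 0, 1200]) cube([100, 100, 100]);
translate([100, 0, 1500]) cube([100, 100, 100]);
translate([200, 0, 0]) cube([100, 100, 2100]);
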